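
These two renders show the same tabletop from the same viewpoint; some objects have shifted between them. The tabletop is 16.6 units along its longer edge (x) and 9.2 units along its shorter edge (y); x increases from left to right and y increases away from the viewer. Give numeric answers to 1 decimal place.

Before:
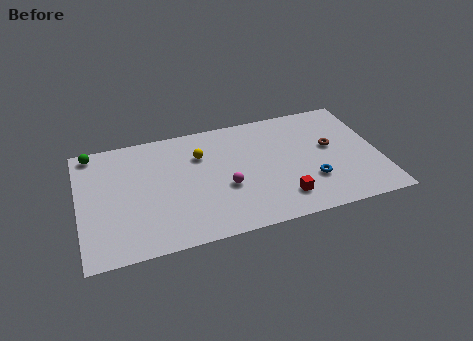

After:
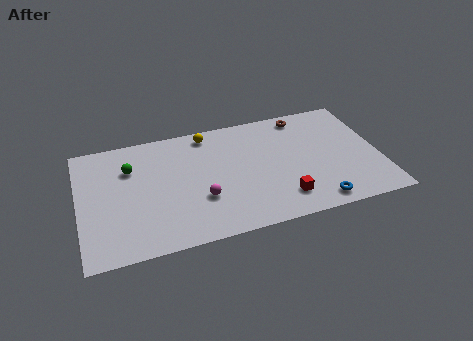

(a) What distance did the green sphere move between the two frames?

2.7

The green sphere was near (0.9, 8.3) before and (2.9, 6.5) after, so it travelled √(2.0² + 1.8²) ≈ 2.7 units.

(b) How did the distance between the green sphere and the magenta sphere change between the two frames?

-3.5

They were about 8.5 units apart before and 5.0 after — 3.5 units closer together.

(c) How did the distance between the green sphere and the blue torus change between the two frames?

-1.7

They were about 13.0 units apart before and 11.3 after — 1.7 units closer together.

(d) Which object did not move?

the red cube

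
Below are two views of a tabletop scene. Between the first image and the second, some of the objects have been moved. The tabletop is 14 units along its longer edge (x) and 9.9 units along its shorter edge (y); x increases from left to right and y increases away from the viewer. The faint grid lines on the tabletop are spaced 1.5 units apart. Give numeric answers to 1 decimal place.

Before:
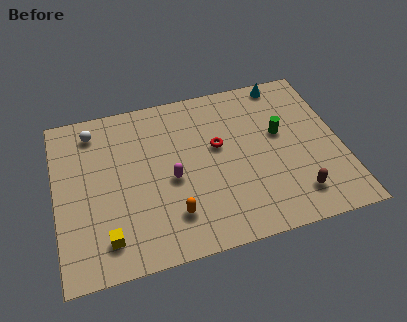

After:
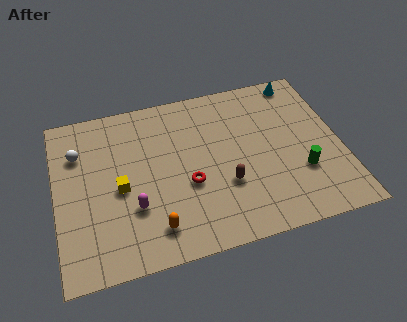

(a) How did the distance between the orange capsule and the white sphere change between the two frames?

-0.6

They were about 6.9 units apart before and 6.3 after — 0.6 units closer together.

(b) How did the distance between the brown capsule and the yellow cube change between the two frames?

-4.0

They were about 9.2 units apart before and 5.2 after — 4.0 units closer together.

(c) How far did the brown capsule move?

3.6

From (11.5, 1.9) to (8.2, 3.4), the brown capsule covered √(3.3² + 1.5²) ≈ 3.6 units.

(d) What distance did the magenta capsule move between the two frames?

2.2

The magenta capsule was near (5.6, 4.4) before and (3.7, 3.2) after, so it travelled √(1.9² + 1.2²) ≈ 2.2 units.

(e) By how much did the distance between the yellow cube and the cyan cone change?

-1.5

They were about 11.8 units apart before and 10.3 after — 1.5 units closer together.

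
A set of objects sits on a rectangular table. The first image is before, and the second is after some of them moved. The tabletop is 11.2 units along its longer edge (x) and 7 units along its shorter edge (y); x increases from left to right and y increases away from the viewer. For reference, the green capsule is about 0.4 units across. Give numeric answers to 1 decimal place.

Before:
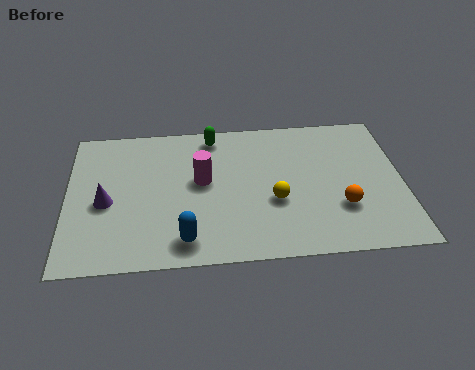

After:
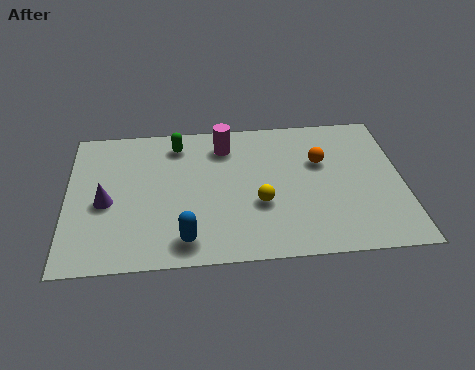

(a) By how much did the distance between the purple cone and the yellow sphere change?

-0.5

They were about 5.6 units apart before and 5.1 after — 0.5 units closer together.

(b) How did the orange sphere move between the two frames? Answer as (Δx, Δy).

(-0.6, 2.3)

From the two frames, the orange sphere sits at roughly (9.1, 2.2) before and (8.5, 4.5) after.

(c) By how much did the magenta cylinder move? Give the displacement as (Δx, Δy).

(0.8, 1.7)

The magenta cylinder was at about (4.5, 3.9) and moved to about (5.3, 5.6).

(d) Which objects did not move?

the blue capsule and the purple cone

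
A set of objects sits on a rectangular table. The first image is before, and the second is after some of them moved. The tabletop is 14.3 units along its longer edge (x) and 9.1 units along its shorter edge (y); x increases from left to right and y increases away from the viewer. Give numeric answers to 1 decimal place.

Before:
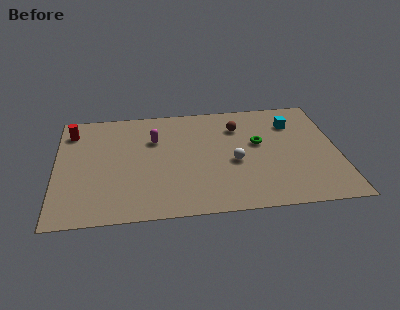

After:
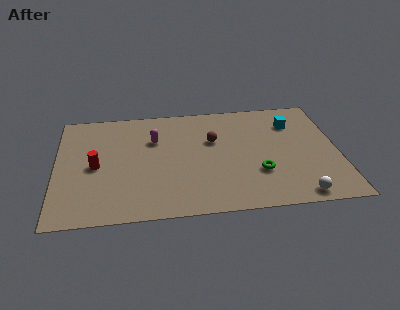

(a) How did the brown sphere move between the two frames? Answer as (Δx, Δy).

(-1.3, -1.0)

From the two frames, the brown sphere sits at roughly (9.3, 6.8) before and (8.0, 5.8) after.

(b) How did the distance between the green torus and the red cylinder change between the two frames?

-1.4

The distance was about 9.7 in the first image and 8.3 in the second, so they moved 1.4 units closer together.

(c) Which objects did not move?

the magenta capsule and the cyan cube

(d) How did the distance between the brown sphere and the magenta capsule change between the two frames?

-1.3

They were about 4.3 units apart before and 3.0 after — 1.3 units closer together.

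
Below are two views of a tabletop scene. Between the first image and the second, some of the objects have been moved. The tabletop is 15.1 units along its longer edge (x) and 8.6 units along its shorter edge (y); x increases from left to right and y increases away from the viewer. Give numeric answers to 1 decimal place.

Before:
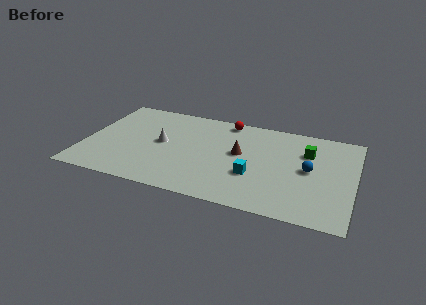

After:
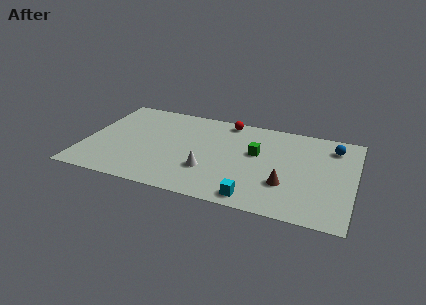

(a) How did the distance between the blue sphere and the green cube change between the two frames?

+3.0

They were about 1.6 units apart before and 4.6 after — 3.0 units further apart.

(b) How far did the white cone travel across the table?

3.3

The white cone was near (4.3, 4.5) before and (7.1, 2.7) after, so it travelled √(2.8² + 1.8²) ≈ 3.3 units.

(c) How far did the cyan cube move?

2.0

The cyan cube was near (9.6, 3.0) before and (9.8, 1.0) after, so it travelled √(0.2² + 2.0²) ≈ 2.0 units.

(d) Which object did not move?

the red sphere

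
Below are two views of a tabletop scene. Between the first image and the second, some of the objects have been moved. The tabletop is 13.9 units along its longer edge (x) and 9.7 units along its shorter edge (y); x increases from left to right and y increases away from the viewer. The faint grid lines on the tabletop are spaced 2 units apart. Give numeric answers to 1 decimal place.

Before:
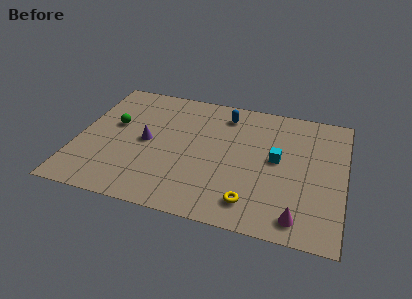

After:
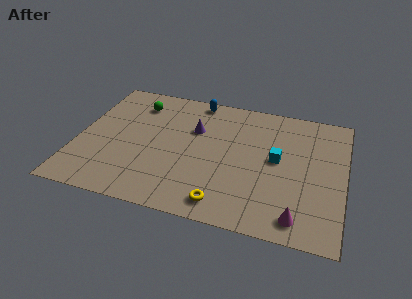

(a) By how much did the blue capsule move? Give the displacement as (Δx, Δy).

(-1.6, 0.8)

The blue capsule was at about (7.5, 8.0) and moved to about (5.9, 8.8).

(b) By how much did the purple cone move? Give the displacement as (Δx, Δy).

(2.4, 1.6)

The purple cone started near (3.6, 4.8) and ended near (6.0, 6.4).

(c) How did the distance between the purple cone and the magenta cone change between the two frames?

-1.2

Before: roughly 8.8 units apart; after: 7.6. That's 1.2 units closer together.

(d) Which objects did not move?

the cyan cube and the magenta cone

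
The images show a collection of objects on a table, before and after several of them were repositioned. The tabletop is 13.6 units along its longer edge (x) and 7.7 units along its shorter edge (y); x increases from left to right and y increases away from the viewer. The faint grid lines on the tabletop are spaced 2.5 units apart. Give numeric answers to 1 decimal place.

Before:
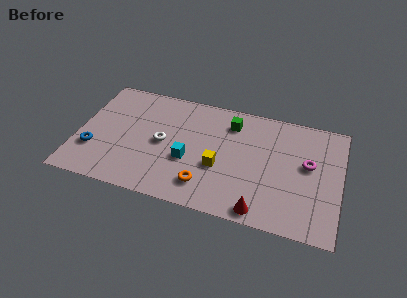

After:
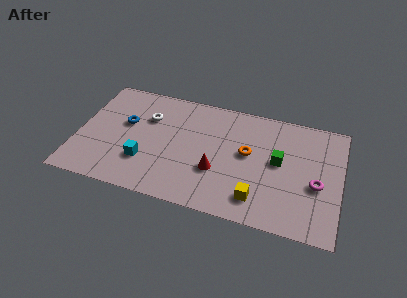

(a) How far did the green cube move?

3.2

The green cube was near (7.8, 6.1) before and (10.4, 4.2) after, so it travelled √(2.6² + 1.9²) ≈ 3.2 units.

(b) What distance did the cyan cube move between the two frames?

2.3

From (5.8, 3.0) to (3.6, 2.3), the cyan cube covered √(2.2² + 0.7²) ≈ 2.3 units.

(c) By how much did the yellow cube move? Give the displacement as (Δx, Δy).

(2.1, -1.5)

The yellow cube started near (7.4, 3.0) and ended near (9.5, 1.5).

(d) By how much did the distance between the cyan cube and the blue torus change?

-2.3

The distance was about 4.9 in the first image and 2.6 in the second, so they moved 2.3 units closer together.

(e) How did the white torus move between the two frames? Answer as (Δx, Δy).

(-0.9, 1.5)

The white torus was at about (4.4, 3.8) and moved to about (3.5, 5.3).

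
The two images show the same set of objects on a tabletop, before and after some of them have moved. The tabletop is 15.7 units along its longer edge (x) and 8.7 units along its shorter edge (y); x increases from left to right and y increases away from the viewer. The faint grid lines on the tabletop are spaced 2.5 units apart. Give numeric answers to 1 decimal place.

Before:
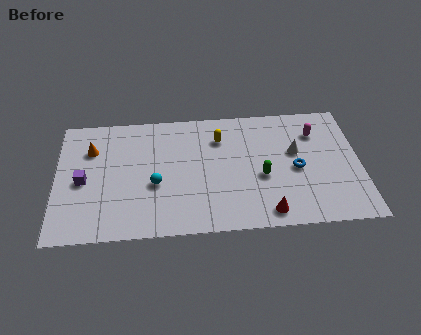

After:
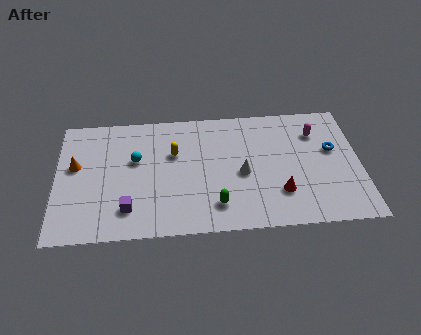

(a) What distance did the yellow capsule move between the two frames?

2.6

The yellow capsule moved from about (8.5, 6.5) to (6.1, 5.6), a distance of √(2.4² + 0.9²) ≈ 2.6.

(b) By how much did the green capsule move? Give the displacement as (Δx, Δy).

(-2.4, -1.8)

The green capsule was at about (10.6, 3.6) and moved to about (8.2, 1.8).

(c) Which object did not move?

the magenta capsule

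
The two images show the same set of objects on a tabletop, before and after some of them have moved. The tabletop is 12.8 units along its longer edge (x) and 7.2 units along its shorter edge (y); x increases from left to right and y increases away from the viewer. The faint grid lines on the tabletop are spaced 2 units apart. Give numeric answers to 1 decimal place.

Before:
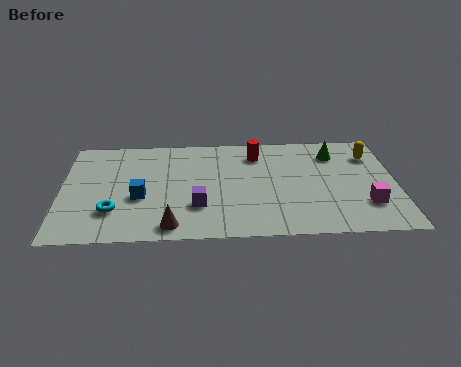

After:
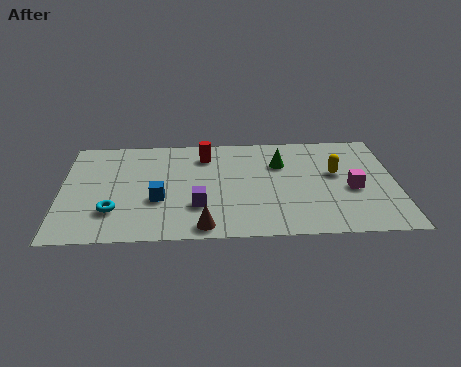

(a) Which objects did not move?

the cyan torus and the purple cube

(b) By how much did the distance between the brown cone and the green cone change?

-2.7

Before: roughly 7.9 units apart; after: 5.2. That's 2.7 units closer together.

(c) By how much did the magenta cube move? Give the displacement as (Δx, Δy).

(-0.5, 1.1)

The magenta cube was at about (11.6, 2.0) and moved to about (11.1, 3.1).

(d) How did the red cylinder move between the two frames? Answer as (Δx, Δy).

(-2.0, 0.0)

From the two frames, the red cylinder sits at roughly (7.5, 5.7) before and (5.5, 5.7) after.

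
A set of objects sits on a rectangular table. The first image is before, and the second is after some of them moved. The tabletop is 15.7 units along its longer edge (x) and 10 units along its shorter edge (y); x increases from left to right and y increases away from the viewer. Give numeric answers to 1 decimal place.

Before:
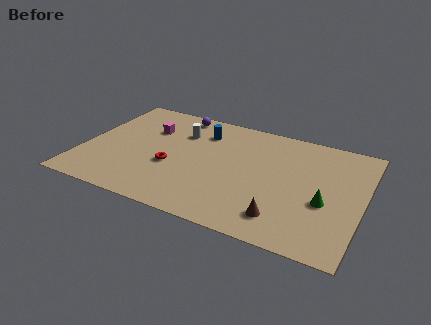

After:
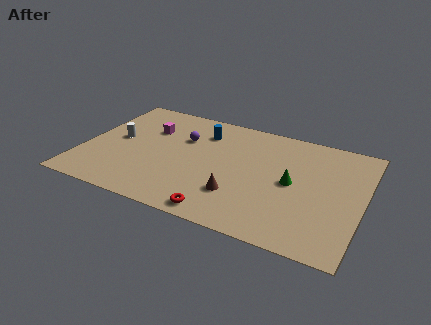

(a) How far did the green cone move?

2.1

The green cone was near (13.7, 4.0) before and (11.8, 5.0) after, so it travelled √(1.9² + 1.0²) ≈ 2.1 units.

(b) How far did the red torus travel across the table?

4.3

The red torus was near (5.1, 3.9) before and (8.3, 1.0) after, so it travelled √(3.2² + 2.9²) ≈ 4.3 units.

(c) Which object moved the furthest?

the red torus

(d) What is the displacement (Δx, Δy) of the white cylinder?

(-3.4, -1.9)

The white cylinder started near (5.2, 7.2) and ended near (1.8, 5.3).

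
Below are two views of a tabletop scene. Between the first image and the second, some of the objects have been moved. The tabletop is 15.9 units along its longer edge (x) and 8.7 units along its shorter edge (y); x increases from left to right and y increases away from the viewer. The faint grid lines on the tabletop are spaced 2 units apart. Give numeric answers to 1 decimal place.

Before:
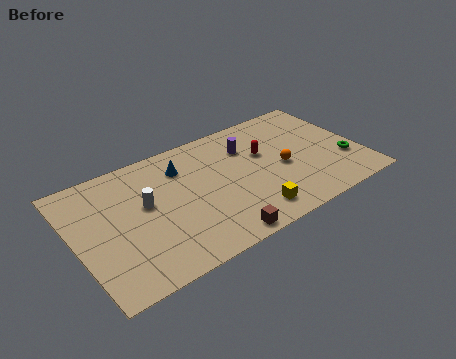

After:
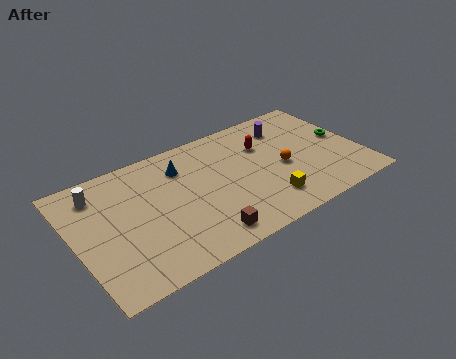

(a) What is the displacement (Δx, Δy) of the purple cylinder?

(2.4, 0.5)

From the two frames, the purple cylinder sits at roughly (9.9, 6.3) before and (12.3, 6.8) after.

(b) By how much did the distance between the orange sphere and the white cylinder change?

+2.7

The distance was about 7.7 in the first image and 10.4 in the second, so they moved 2.7 units further apart.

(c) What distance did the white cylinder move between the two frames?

3.0

The white cylinder moved from about (3.9, 5.0) to (1.6, 7.0), a distance of √(2.3² + 2.0²) ≈ 3.0.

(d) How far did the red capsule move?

0.6

The red capsule was near (10.7, 5.4) before and (10.8, 6.0) after, so it travelled √(0.1² + 0.6²) ≈ 0.6 units.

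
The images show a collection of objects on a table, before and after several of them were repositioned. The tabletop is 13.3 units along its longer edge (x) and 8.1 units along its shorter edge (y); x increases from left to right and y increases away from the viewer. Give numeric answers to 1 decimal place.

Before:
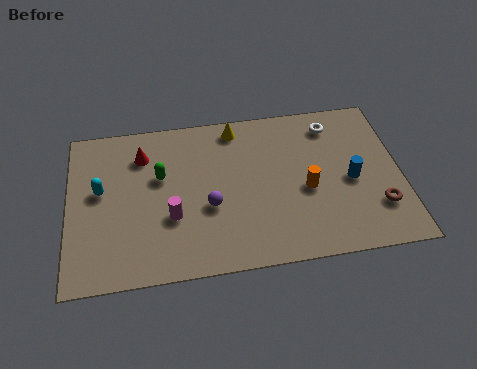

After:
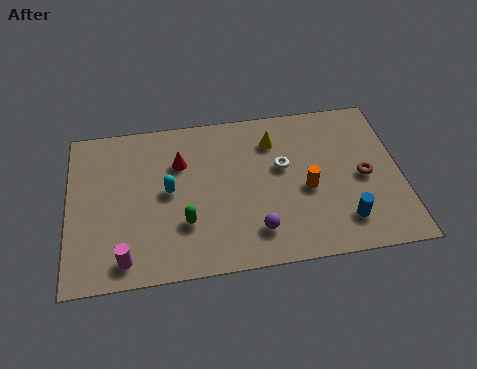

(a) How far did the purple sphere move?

2.3

From (5.6, 3.2) to (7.4, 1.7), the purple sphere covered √(1.8² + 1.5²) ≈ 2.3 units.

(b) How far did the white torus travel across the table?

2.8

The white torus moved from about (10.7, 6.7) to (8.6, 4.8), a distance of √(2.1² + 1.9²) ≈ 2.8.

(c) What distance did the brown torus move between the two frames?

1.7

The brown torus was near (12.3, 2.2) before and (11.8, 3.8) after, so it travelled √(0.5² + 1.6²) ≈ 1.7 units.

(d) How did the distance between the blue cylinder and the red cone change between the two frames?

-1.2

Before: roughly 8.7 units apart; after: 7.5. That's 1.2 units closer together.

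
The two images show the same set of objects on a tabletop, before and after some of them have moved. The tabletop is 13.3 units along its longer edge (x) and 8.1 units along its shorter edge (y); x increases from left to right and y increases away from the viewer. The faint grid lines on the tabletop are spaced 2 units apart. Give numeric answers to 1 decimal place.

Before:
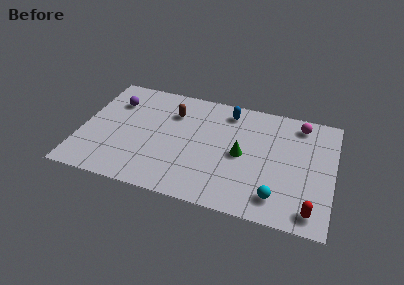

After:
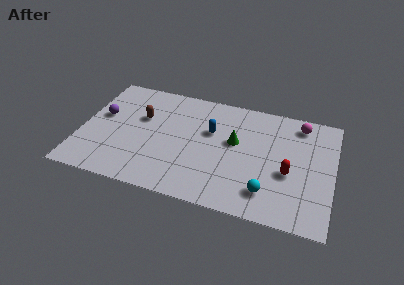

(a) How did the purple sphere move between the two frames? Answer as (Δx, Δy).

(-0.6, -1.2)

The purple sphere was at about (1.6, 5.9) and moved to about (1.0, 4.7).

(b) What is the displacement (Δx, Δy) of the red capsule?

(-1.3, 2.2)

From the two frames, the red capsule sits at roughly (12.3, 1.1) before and (11.0, 3.3) after.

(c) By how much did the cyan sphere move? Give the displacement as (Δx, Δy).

(-0.5, 0.2)

From the two frames, the cyan sphere sits at roughly (10.5, 1.5) before and (10.0, 1.7) after.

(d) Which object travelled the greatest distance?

the red capsule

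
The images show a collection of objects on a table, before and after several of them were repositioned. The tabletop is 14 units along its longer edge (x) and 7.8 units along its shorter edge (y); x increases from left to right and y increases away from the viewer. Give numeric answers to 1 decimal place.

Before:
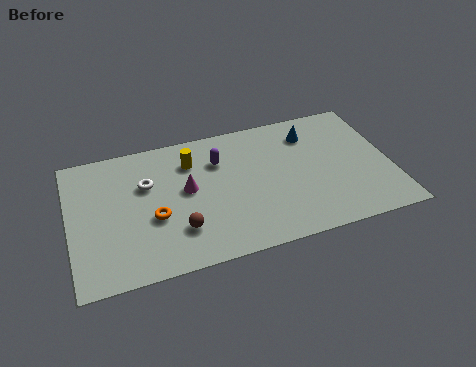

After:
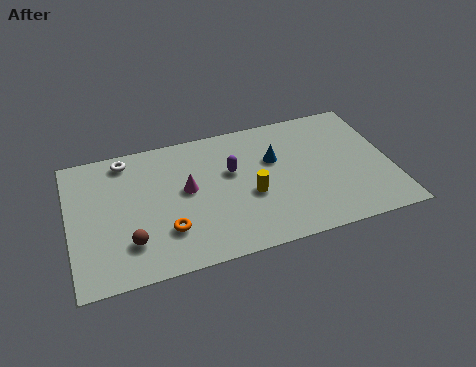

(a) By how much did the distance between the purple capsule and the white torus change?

+1.7

The distance was about 3.2 in the first image and 4.9 in the second, so they moved 1.7 units further apart.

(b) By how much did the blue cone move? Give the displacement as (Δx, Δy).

(-1.7, -1.1)

The blue cone started near (10.7, 6.1) and ended near (9.0, 5.0).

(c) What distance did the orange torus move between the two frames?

1.0

The orange torus was near (3.6, 3.1) before and (4.1, 2.2) after, so it travelled √(0.5² + 0.9²) ≈ 1.0 units.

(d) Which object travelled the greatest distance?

the yellow cylinder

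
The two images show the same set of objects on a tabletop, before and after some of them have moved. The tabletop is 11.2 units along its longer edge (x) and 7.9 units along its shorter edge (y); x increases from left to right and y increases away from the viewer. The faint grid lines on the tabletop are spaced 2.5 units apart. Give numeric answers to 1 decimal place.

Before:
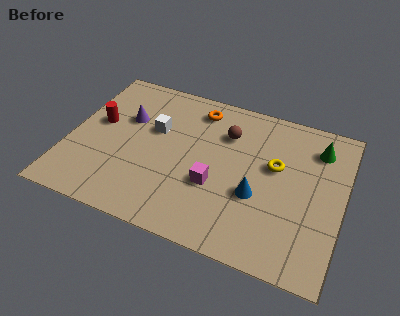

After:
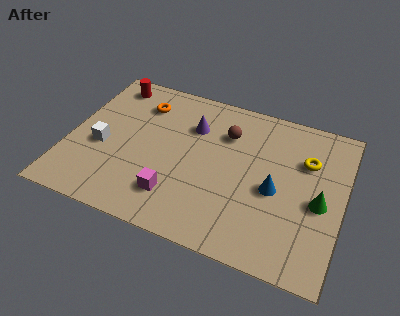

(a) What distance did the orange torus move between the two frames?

2.4

The orange torus moved from about (5.0, 6.6) to (2.7, 6.1), a distance of √(2.3² + 0.5²) ≈ 2.4.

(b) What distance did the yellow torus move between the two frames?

1.4

From (8.4, 4.7) to (9.6, 5.4), the yellow torus covered √(1.2² + 0.7²) ≈ 1.4 units.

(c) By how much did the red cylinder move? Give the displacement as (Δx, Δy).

(0.2, 2.3)

From the two frames, the red cylinder sits at roughly (1.1, 4.5) before and (1.3, 6.8) after.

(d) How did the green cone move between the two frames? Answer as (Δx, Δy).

(0.3, -2.7)

The green cone started near (10.0, 6.2) and ended near (10.3, 3.5).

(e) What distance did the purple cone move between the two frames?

2.7

From (2.2, 5.1) to (4.9, 5.6), the purple cone covered √(2.7² + 0.5²) ≈ 2.7 units.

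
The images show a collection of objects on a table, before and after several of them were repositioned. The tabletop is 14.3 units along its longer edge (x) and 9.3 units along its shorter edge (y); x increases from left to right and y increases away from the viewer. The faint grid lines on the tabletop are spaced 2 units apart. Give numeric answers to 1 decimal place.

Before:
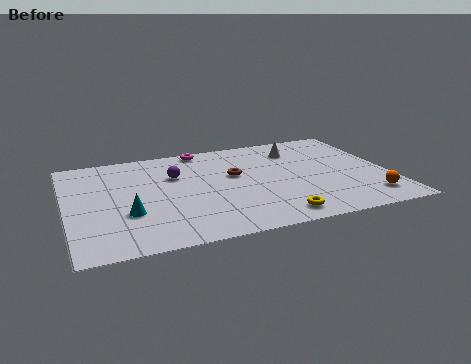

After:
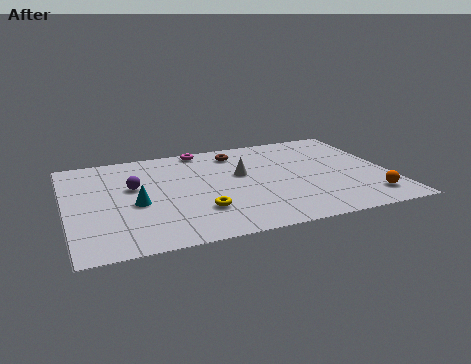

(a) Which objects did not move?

the orange sphere and the magenta torus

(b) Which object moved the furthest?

the yellow torus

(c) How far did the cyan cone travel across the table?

0.9

The cyan cone was near (2.6, 3.2) before and (3.0, 4.0) after, so it travelled √(0.4² + 0.8²) ≈ 0.9 units.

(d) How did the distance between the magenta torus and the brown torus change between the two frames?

-1.5

They were about 3.2 units apart before and 1.7 after — 1.5 units closer together.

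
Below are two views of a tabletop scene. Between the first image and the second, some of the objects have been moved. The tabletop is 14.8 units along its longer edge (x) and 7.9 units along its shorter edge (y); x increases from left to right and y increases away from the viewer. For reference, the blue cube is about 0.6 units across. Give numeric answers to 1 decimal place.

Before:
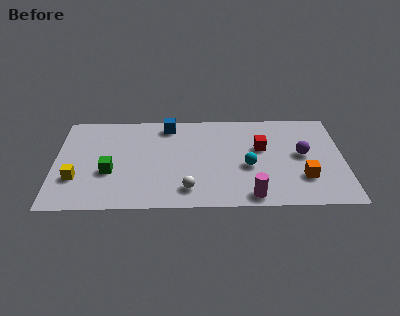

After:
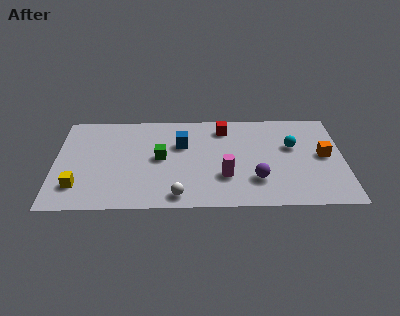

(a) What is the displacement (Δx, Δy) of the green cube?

(2.6, 1.1)

From the two frames, the green cube sits at roughly (2.8, 3.0) before and (5.4, 4.1) after.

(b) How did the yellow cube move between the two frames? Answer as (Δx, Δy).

(0.1, -0.6)

The yellow cube was at about (1.1, 2.5) and moved to about (1.2, 1.9).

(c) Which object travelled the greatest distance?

the purple sphere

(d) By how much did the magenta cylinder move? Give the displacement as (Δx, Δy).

(-1.3, 1.6)

From the two frames, the magenta cylinder sits at roughly (10.0, 0.9) before and (8.7, 2.5) after.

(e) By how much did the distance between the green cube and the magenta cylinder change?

-3.8

Before: roughly 7.5 units apart; after: 3.7. That's 3.8 units closer together.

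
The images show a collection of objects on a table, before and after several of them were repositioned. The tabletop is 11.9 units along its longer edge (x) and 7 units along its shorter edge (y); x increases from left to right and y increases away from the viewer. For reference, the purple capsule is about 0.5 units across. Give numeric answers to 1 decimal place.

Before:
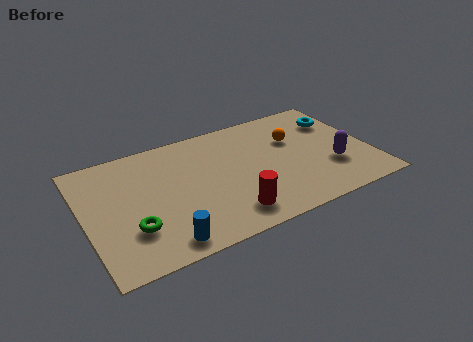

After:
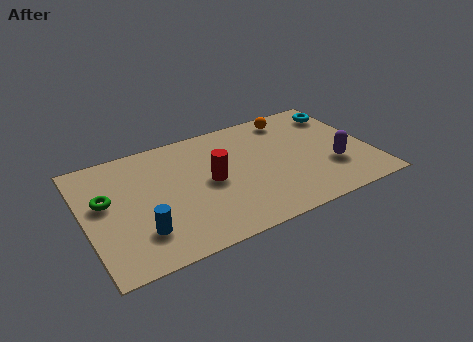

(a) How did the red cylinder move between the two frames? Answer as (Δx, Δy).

(-0.5, 2.2)

The red cylinder was at about (5.7, 1.3) and moved to about (5.2, 3.5).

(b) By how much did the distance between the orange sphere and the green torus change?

+0.8

They were about 7.5 units apart before and 8.3 after — 0.8 units further apart.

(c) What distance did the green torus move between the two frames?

2.2

From (1.8, 2.1) to (0.9, 4.1), the green torus covered √(0.9² + 2.0²) ≈ 2.2 units.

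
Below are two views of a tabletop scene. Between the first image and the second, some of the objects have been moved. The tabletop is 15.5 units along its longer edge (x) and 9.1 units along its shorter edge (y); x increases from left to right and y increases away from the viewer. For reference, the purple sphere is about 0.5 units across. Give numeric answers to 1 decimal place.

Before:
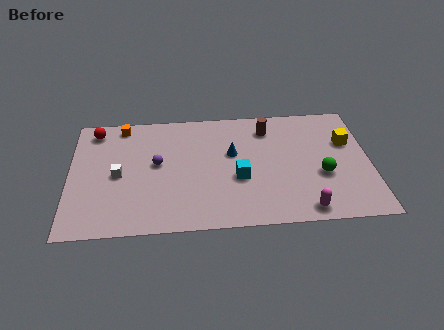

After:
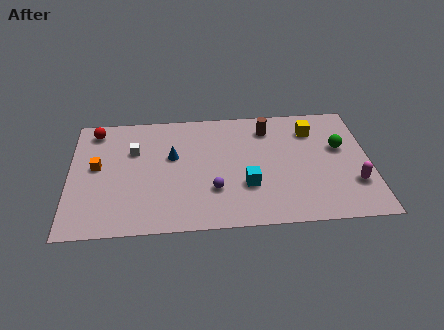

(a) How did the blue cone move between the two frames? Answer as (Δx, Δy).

(-3.1, 0.0)

From the two frames, the blue cone sits at roughly (8.4, 5.5) before and (5.3, 5.5) after.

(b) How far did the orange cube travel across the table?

3.4

From (2.7, 8.1) to (1.4, 5.0), the orange cube covered √(1.3² + 3.1²) ≈ 3.4 units.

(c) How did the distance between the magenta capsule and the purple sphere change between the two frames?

-1.3

The distance was about 8.5 in the first image and 7.2 in the second, so they moved 1.3 units closer together.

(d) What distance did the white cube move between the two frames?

2.0

The white cube was near (2.5, 4.3) before and (3.3, 6.1) after, so it travelled √(0.8² + 1.8²) ≈ 2.0 units.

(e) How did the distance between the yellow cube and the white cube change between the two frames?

-2.7

The distance was about 12.0 in the first image and 9.3 in the second, so they moved 2.7 units closer together.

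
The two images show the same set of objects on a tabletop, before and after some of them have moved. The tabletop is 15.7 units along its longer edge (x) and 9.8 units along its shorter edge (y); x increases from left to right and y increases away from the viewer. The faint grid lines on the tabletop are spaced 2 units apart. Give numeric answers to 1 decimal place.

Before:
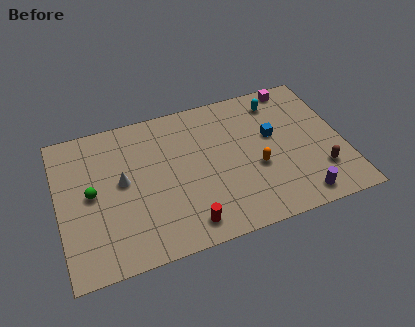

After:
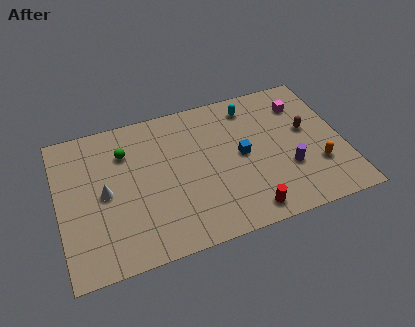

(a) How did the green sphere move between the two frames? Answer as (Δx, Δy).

(2.0, 2.2)

From the two frames, the green sphere sits at roughly (1.8, 5.0) before and (3.8, 7.2) after.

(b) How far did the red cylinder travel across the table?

3.3

The red cylinder was near (6.7, 1.4) before and (10.0, 1.2) after, so it travelled √(3.3² + 0.2²) ≈ 3.3 units.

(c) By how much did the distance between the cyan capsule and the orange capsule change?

+1.6

The distance was about 4.5 in the first image and 6.1 in the second, so they moved 1.6 units further apart.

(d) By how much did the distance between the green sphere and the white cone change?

+1.0

They were about 1.7 units apart before and 2.7 after — 1.0 units further apart.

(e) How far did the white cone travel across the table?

1.1

The white cone was near (3.5, 5.3) before and (2.5, 4.8) after, so it travelled √(1.0² + 0.5²) ≈ 1.1 units.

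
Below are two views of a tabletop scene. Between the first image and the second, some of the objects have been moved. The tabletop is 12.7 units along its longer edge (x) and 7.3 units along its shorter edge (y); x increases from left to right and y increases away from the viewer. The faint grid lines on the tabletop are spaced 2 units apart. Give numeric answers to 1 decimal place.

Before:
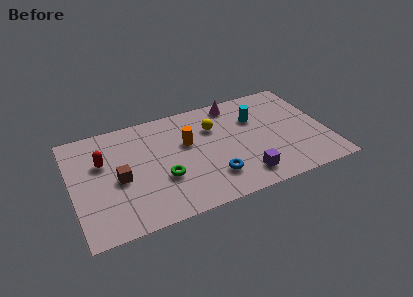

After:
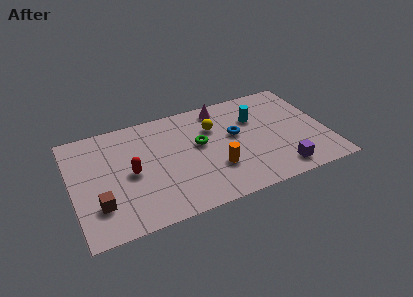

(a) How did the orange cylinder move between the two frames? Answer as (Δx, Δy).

(1.2, -2.2)

The orange cylinder started near (5.8, 4.5) and ended near (7.0, 2.3).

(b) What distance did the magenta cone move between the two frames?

0.7

The magenta cone moved from about (8.4, 6.4) to (7.7, 6.3), a distance of √(0.7² + 0.1²) ≈ 0.7.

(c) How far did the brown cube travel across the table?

1.7

From (2.3, 3.3) to (1.2, 2.0), the brown cube covered √(1.1² + 1.3²) ≈ 1.7 units.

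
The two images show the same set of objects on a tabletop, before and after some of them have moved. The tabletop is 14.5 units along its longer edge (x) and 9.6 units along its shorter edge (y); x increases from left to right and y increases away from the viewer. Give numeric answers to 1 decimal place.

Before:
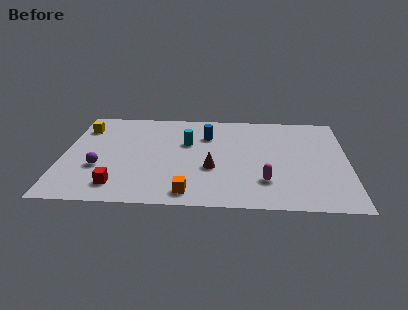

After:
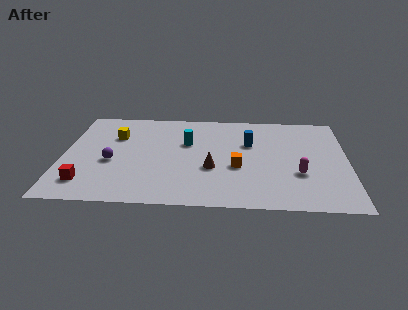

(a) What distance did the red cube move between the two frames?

1.6

From (2.9, 1.7) to (1.3, 1.9), the red cube covered √(1.6² + 0.2²) ≈ 1.6 units.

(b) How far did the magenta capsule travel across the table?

1.9

The magenta capsule was near (10.3, 2.5) before and (12.0, 3.3) after, so it travelled √(1.7² + 0.8²) ≈ 1.9 units.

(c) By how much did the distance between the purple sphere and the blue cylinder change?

+0.9

They were about 6.4 units apart before and 7.3 after — 0.9 units further apart.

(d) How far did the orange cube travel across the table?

3.5

The orange cube was near (6.5, 1.2) before and (8.9, 3.8) after, so it travelled √(2.4² + 2.6²) ≈ 3.5 units.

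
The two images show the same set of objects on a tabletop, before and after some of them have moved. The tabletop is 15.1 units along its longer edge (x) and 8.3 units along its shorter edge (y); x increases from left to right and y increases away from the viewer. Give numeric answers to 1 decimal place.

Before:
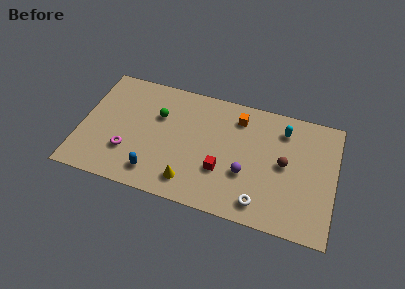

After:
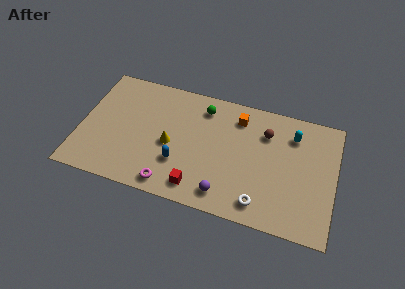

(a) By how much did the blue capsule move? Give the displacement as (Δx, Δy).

(1.4, 1.1)

From the two frames, the blue capsule sits at roughly (4.6, 1.5) before and (6.0, 2.6) after.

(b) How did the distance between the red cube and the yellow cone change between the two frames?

+0.8

The distance was about 2.2 in the first image and 3.0 in the second, so they moved 0.8 units further apart.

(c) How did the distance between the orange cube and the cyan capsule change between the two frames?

+0.6

They were about 2.7 units apart before and 3.3 after — 0.6 units further apart.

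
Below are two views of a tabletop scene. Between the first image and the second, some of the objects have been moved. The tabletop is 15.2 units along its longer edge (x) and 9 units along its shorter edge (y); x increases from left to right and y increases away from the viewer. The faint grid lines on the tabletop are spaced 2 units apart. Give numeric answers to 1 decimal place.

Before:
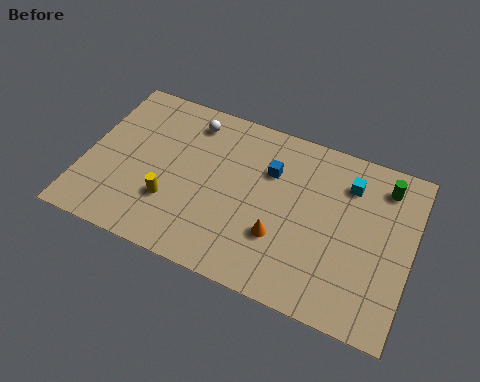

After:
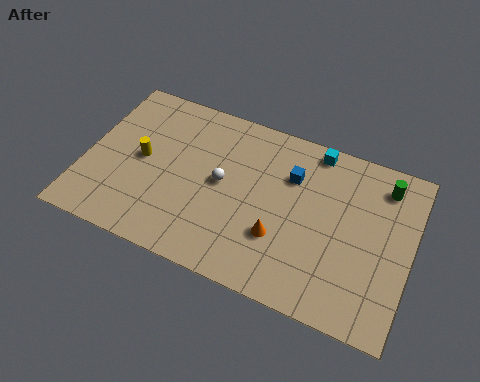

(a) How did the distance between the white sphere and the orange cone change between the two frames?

-3.2

The distance was about 6.6 in the first image and 3.4 in the second, so they moved 3.2 units closer together.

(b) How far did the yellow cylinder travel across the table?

2.4

From (4.2, 2.8) to (2.6, 4.6), the yellow cylinder covered √(1.6² + 1.8²) ≈ 2.4 units.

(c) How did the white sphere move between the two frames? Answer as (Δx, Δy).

(1.8, -2.8)

From the two frames, the white sphere sits at roughly (4.6, 7.5) before and (6.4, 4.7) after.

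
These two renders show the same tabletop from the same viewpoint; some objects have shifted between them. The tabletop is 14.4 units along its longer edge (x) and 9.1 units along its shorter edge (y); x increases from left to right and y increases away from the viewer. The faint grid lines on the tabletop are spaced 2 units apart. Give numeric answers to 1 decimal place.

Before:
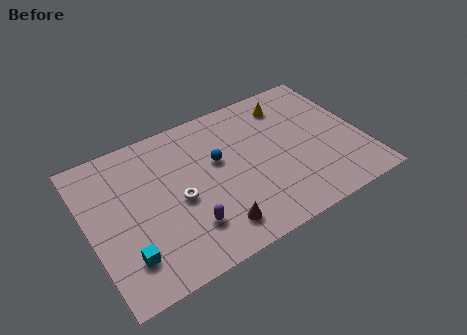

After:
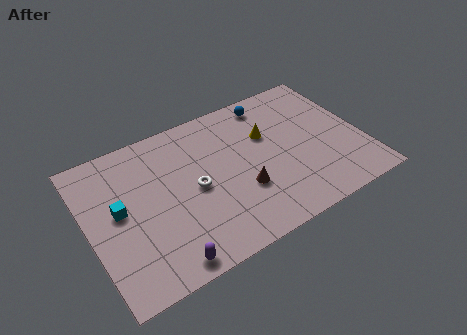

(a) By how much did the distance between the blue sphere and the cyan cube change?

+2.7

Before: roughly 6.3 units apart; after: 9.0. That's 2.7 units further apart.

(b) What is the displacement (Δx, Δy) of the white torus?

(0.9, 0.3)

From the two frames, the white torus sits at roughly (4.6, 4.1) before and (5.5, 4.4) after.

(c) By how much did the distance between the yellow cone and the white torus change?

-2.8

They were about 7.2 units apart before and 4.4 after — 2.8 units closer together.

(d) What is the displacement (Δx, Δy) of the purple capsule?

(-1.4, -1.4)

The purple capsule was at about (4.8, 2.3) and moved to about (3.4, 0.9).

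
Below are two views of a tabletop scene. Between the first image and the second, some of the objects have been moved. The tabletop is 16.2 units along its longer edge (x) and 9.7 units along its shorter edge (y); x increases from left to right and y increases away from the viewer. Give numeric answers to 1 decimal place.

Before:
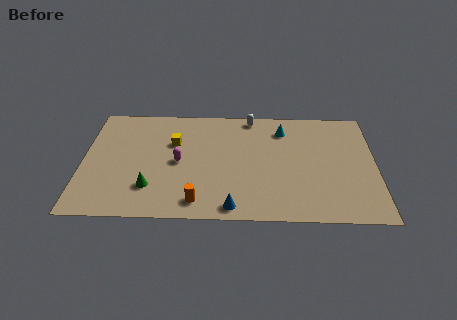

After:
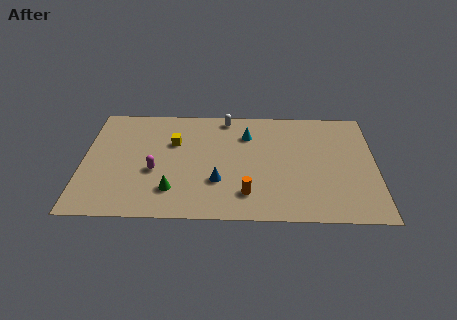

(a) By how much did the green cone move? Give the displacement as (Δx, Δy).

(1.2, -0.2)

The green cone started near (3.8, 2.5) and ended near (5.0, 2.3).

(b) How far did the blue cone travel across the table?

2.2

From (8.3, 1.0) to (7.5, 3.1), the blue cone covered √(0.8² + 2.1²) ≈ 2.2 units.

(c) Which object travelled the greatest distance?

the orange cylinder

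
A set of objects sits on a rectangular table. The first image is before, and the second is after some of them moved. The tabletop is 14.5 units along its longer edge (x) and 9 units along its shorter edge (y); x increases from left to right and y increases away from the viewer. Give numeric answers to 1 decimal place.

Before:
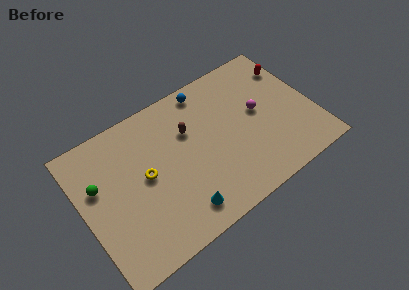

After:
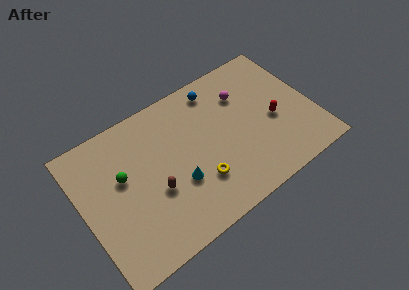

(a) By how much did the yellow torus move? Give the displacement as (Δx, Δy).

(3.0, -2.1)

From the two frames, the yellow torus sits at roughly (3.9, 4.7) before and (6.9, 2.6) after.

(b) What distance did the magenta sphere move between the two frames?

1.7

The magenta sphere moved from about (11.2, 4.9) to (10.5, 6.5), a distance of √(0.7² + 1.6²) ≈ 1.7.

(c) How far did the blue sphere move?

0.7

The blue sphere was near (8.4, 8.0) before and (9.0, 7.7) after, so it travelled √(0.6² + 0.3²) ≈ 0.7 units.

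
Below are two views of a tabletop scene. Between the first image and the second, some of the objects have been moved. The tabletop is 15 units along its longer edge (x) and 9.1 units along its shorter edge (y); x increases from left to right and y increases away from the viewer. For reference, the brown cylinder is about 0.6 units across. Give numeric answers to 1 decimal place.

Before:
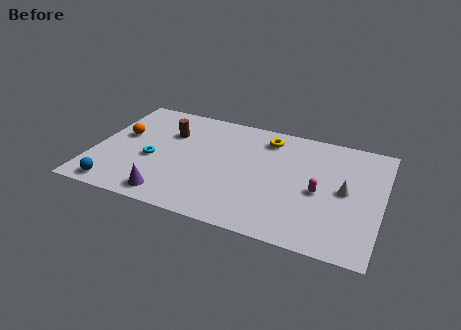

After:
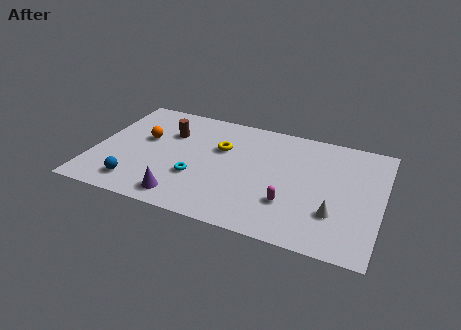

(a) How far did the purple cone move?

0.7

From (4.3, 1.2) to (5.0, 1.3), the purple cone covered √(0.7² + 0.1²) ≈ 0.7 units.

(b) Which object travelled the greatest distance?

the yellow torus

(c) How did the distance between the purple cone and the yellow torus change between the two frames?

-2.9

Before: roughly 7.7 units apart; after: 4.8. That's 2.9 units closer together.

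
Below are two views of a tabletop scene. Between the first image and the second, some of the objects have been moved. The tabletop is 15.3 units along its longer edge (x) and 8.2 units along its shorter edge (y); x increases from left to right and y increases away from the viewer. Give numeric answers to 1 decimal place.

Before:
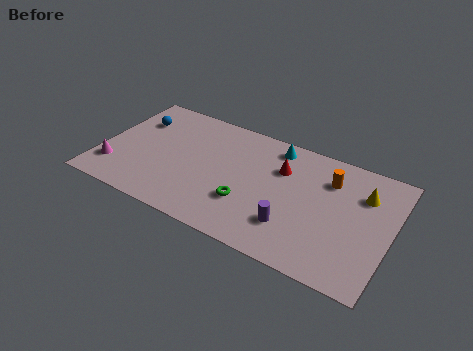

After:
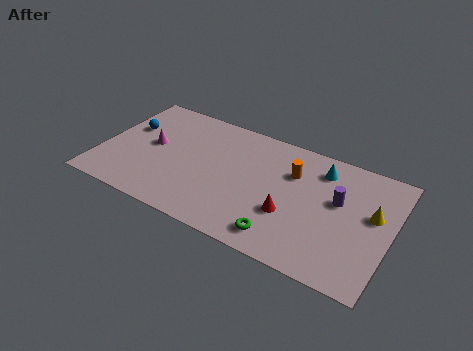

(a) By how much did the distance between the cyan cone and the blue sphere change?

+2.8

Before: roughly 7.5 units apart; after: 10.3. That's 2.8 units further apart.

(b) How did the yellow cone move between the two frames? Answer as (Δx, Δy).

(0.6, -1.1)

From the two frames, the yellow cone sits at roughly (13.7, 5.9) before and (14.3, 4.8) after.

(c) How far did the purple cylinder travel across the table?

3.4

The purple cylinder was near (10.4, 2.2) before and (12.5, 4.9) after, so it travelled √(2.1² + 2.7²) ≈ 3.4 units.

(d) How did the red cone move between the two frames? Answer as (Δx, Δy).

(0.8, -2.8)

From the two frames, the red cone sits at roughly (9.4, 5.7) before and (10.2, 2.9) after.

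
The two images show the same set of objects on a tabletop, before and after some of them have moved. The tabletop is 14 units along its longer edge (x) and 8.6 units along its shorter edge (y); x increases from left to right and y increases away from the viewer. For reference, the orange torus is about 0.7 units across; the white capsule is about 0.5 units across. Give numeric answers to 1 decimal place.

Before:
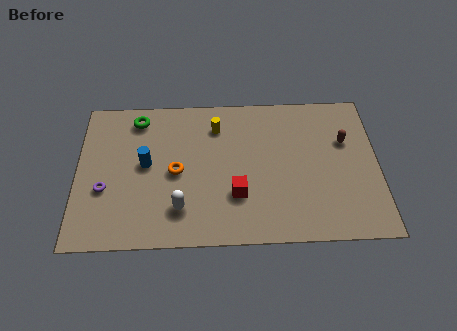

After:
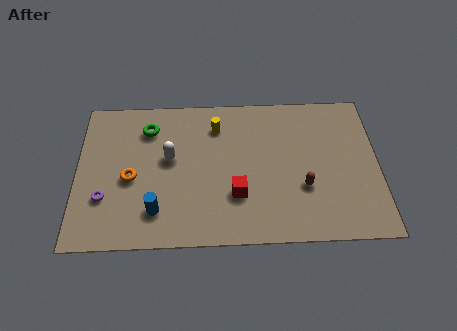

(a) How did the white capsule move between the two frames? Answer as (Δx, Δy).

(-0.5, 2.9)

The white capsule was at about (4.8, 2.0) and moved to about (4.3, 4.9).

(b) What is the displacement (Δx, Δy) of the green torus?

(0.5, -0.6)

From the two frames, the green torus sits at roughly (2.8, 7.3) before and (3.3, 6.7) after.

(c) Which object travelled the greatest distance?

the brown capsule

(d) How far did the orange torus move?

2.1

The orange torus moved from about (4.6, 4.1) to (2.5, 3.8), a distance of √(2.1² + 0.3²) ≈ 2.1.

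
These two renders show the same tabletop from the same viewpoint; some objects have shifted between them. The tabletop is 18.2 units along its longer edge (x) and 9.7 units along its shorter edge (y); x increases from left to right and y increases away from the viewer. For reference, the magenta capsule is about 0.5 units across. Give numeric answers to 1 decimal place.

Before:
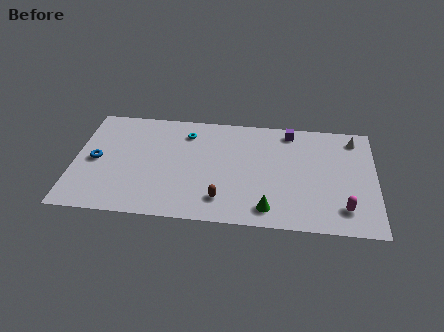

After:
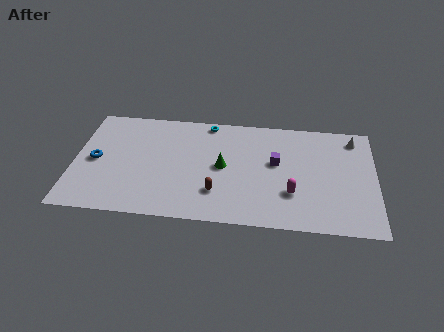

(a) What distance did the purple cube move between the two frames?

3.0

From (13.0, 8.5) to (12.2, 5.6), the purple cube covered √(0.8² + 2.9²) ≈ 3.0 units.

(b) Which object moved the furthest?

the green cone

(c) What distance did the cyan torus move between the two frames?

1.7

The cyan torus was near (6.7, 7.7) before and (8.0, 8.8) after, so it travelled √(1.3² + 1.1²) ≈ 1.7 units.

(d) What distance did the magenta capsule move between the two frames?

3.3

The magenta capsule moved from about (16.3, 2.0) to (13.2, 3.0), a distance of √(3.1² + 1.0²) ≈ 3.3.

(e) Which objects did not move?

the blue torus and the white cone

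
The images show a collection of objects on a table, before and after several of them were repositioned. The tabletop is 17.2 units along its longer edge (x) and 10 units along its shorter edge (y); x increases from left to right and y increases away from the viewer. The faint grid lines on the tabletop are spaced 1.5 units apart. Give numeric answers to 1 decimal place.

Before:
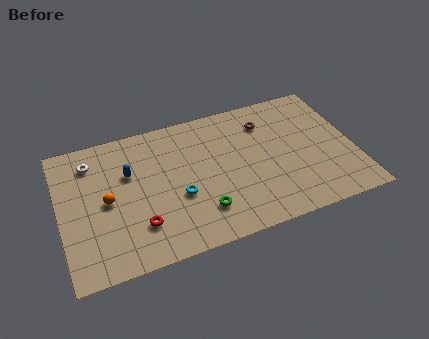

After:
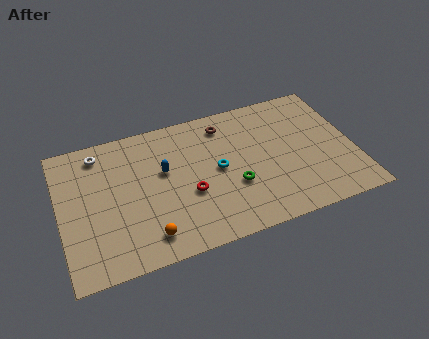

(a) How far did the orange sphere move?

3.8

From (2.7, 4.9) to (4.8, 1.7), the orange sphere covered √(2.1² + 3.2²) ≈ 3.8 units.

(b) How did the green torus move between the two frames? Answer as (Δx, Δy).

(2.0, 1.2)

From the two frames, the green torus sits at roughly (8.0, 2.4) before and (10.0, 3.6) after.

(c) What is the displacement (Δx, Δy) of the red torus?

(3.0, 1.3)

The red torus started near (4.4, 2.6) and ended near (7.4, 3.9).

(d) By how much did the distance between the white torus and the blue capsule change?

+1.8

Before: roughly 2.6 units apart; after: 4.4. That's 1.8 units further apart.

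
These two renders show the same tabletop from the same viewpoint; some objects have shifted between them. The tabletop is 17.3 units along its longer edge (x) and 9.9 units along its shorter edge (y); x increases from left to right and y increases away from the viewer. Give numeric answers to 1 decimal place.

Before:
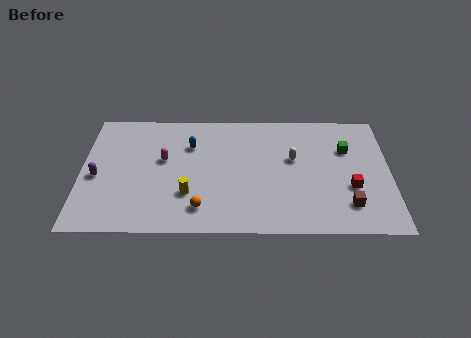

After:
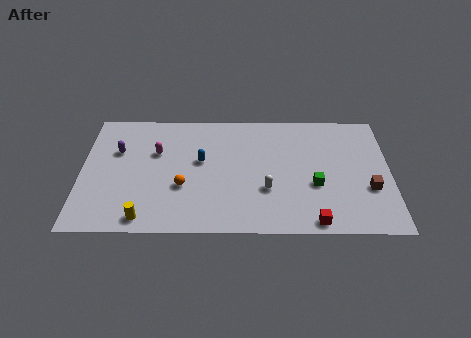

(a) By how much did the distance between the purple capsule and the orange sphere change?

-1.6

The distance was about 6.3 in the first image and 4.7 in the second, so they moved 1.6 units closer together.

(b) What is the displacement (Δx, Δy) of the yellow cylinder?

(-2.4, -1.9)

The yellow cylinder started near (6.0, 3.0) and ended near (3.6, 1.1).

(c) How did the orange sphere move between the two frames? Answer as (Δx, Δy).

(-1.0, 1.7)

The orange sphere started near (6.7, 1.9) and ended near (5.7, 3.6).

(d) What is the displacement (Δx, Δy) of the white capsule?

(-1.5, -2.5)

The white capsule started near (11.9, 5.9) and ended near (10.4, 3.4).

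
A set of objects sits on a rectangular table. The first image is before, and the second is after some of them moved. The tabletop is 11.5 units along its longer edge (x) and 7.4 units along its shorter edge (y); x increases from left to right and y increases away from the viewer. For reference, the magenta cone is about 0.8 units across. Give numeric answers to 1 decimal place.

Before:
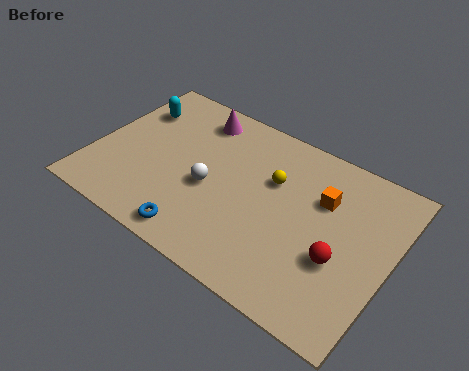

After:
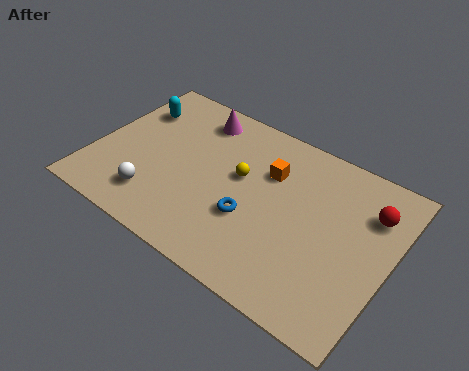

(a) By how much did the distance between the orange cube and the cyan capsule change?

-2.1

Before: roughly 7.6 units apart; after: 5.5. That's 2.1 units closer together.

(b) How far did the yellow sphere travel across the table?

1.3

From (6.8, 4.8) to (5.6, 4.3), the yellow sphere covered √(1.2² + 0.5²) ≈ 1.3 units.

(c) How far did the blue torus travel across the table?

2.5

The blue torus moved from about (4.6, 0.9) to (6.3, 2.7), a distance of √(1.7² + 1.8²) ≈ 2.5.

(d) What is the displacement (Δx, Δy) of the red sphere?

(0.8, 2.6)

The red sphere started near (9.7, 2.8) and ended near (10.5, 5.4).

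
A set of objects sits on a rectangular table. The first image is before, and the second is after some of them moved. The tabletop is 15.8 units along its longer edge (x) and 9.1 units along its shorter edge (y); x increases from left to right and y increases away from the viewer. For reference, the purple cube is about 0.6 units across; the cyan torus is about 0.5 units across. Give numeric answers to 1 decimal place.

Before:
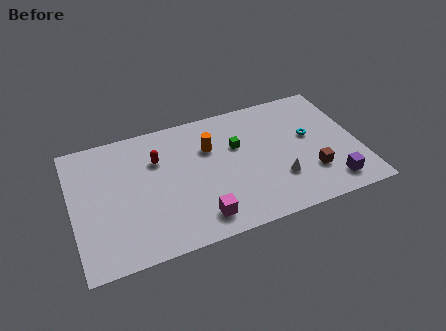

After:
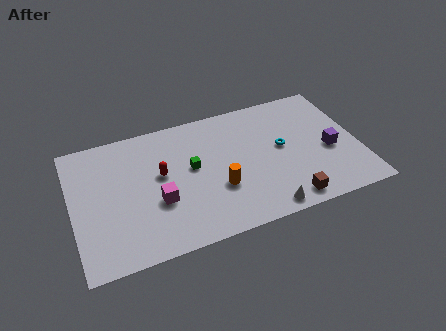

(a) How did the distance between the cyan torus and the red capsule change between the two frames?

-1.8

Before: roughly 8.5 units apart; after: 6.7. That's 1.8 units closer together.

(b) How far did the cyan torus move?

1.6

The cyan torus moved from about (13.2, 5.2) to (11.6, 4.9), a distance of √(1.6² + 0.3²) ≈ 1.6.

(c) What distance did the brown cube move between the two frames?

2.1

From (13.0, 2.6) to (11.5, 1.1), the brown cube covered √(1.5² + 1.5²) ≈ 2.1 units.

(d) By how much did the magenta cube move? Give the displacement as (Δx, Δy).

(-2.1, 1.9)

The magenta cube was at about (6.7, 1.5) and moved to about (4.6, 3.4).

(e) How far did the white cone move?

2.1

From (11.2, 2.7) to (10.2, 0.9), the white cone covered √(1.0² + 1.8²) ≈ 2.1 units.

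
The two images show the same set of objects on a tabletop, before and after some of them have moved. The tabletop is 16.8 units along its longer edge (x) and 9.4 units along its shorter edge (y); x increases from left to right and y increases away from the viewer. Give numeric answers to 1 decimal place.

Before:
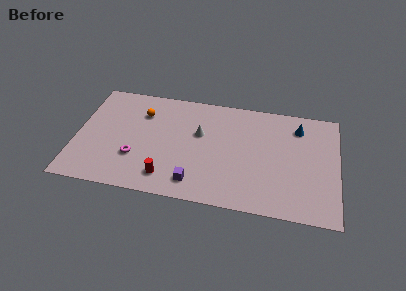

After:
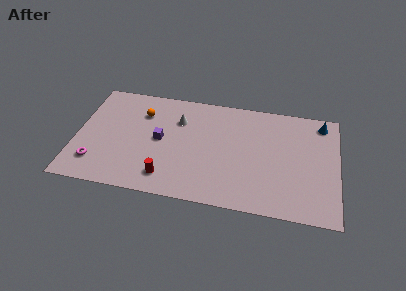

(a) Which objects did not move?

the red cylinder and the orange sphere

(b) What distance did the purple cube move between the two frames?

4.0

The purple cube was near (7.8, 1.6) before and (5.4, 4.8) after, so it travelled √(2.4² + 3.2²) ≈ 4.0 units.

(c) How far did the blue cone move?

1.6

The blue cone moved from about (14.2, 7.5) to (15.7, 8.1), a distance of √(1.5² + 0.6²) ≈ 1.6.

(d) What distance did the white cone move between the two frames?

1.7

The white cone was near (7.9, 5.8) before and (6.5, 6.7) after, so it travelled √(1.4² + 0.9²) ≈ 1.7 units.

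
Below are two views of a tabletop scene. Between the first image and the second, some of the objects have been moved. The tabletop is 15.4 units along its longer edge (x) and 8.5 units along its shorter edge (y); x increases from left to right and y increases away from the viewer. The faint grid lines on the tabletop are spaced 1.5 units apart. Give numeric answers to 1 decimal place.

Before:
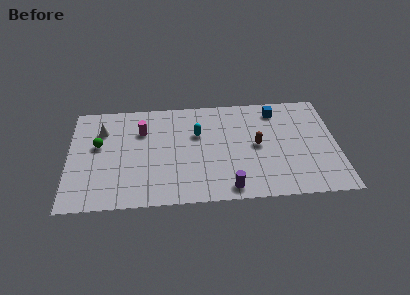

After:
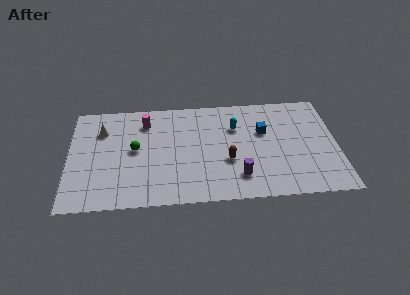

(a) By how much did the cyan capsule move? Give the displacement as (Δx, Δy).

(2.2, 0.4)

The cyan capsule was at about (7.4, 5.5) and moved to about (9.6, 5.9).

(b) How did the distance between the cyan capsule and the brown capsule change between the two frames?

-0.9

Before: roughly 3.6 units apart; after: 2.7. That's 0.9 units closer together.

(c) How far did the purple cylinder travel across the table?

1.1

The purple cylinder moved from about (9.1, 1.0) to (9.7, 1.9), a distance of √(0.6² + 0.9²) ≈ 1.1.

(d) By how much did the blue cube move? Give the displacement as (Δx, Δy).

(-0.8, -1.7)

The blue cube was at about (12.0, 7.1) and moved to about (11.2, 5.4).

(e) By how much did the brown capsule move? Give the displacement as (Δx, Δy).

(-1.7, -1.1)

The brown capsule started near (10.8, 4.3) and ended near (9.1, 3.2).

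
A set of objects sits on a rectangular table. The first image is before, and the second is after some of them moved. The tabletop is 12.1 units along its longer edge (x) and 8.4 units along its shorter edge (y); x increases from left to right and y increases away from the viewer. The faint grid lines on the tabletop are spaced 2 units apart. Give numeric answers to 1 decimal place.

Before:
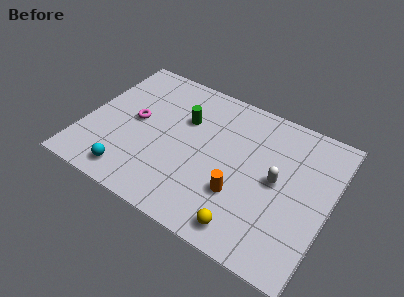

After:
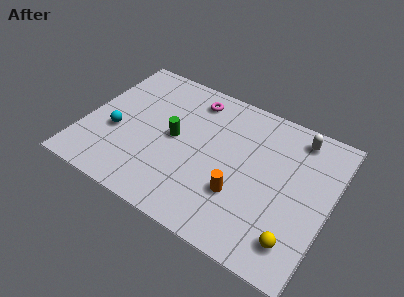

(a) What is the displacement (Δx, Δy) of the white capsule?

(0.6, 2.9)

From the two frames, the white capsule sits at roughly (9.5, 4.3) before and (10.1, 7.2) after.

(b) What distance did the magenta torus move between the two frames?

3.6

The magenta torus moved from about (2.4, 4.4) to (4.9, 7.0), a distance of √(2.5² + 2.6²) ≈ 3.6.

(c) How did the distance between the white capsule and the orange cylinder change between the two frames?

+2.7

Before: roughly 2.3 units apart; after: 5.0. That's 2.7 units further apart.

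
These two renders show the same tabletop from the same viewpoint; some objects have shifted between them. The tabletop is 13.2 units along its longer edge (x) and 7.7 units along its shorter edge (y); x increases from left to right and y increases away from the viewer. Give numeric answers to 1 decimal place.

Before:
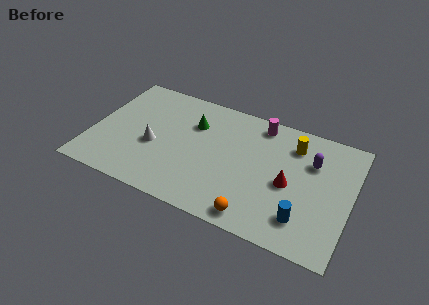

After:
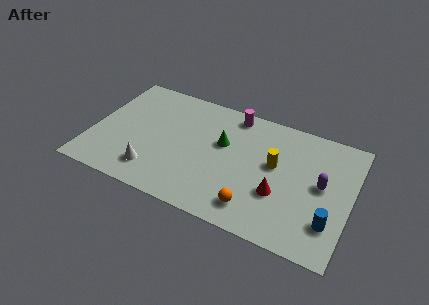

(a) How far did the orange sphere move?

0.5

The orange sphere was near (8.7, 0.9) before and (8.6, 1.4) after, so it travelled √(0.1² + 0.5²) ≈ 0.5 units.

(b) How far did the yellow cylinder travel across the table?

1.8

The yellow cylinder was near (10.1, 6.0) before and (9.3, 4.4) after, so it travelled √(0.8² + 1.6²) ≈ 1.8 units.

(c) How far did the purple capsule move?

1.3

From (11.1, 5.3) to (11.7, 4.1), the purple capsule covered √(0.6² + 1.2²) ≈ 1.3 units.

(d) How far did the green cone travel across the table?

1.7

The green cone moved from about (5.0, 5.4) to (6.6, 4.7), a distance of √(1.6² + 0.7²) ≈ 1.7.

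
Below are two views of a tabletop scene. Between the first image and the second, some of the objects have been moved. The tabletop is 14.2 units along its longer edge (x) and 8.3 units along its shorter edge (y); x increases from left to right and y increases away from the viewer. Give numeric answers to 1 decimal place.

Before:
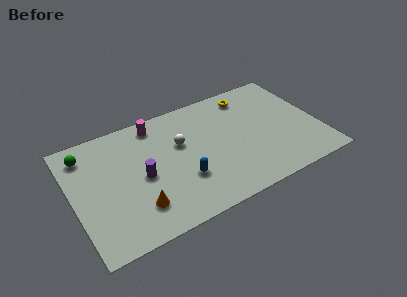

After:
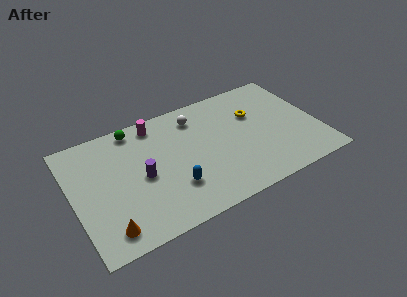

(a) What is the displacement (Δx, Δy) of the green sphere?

(2.9, 0.6)

From the two frames, the green sphere sits at roughly (1.0, 6.8) before and (3.9, 7.4) after.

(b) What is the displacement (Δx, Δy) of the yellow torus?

(0.1, -1.5)

The yellow torus started near (10.6, 7.0) and ended near (10.7, 5.5).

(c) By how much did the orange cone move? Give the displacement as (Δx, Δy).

(-1.8, -0.7)

The orange cone was at about (3.4, 2.0) and moved to about (1.6, 1.3).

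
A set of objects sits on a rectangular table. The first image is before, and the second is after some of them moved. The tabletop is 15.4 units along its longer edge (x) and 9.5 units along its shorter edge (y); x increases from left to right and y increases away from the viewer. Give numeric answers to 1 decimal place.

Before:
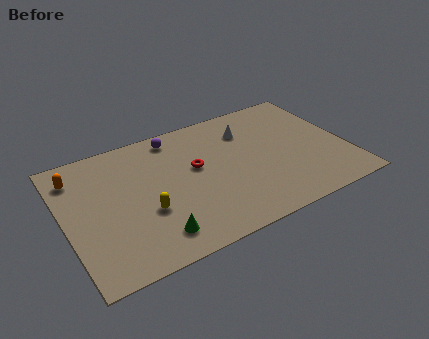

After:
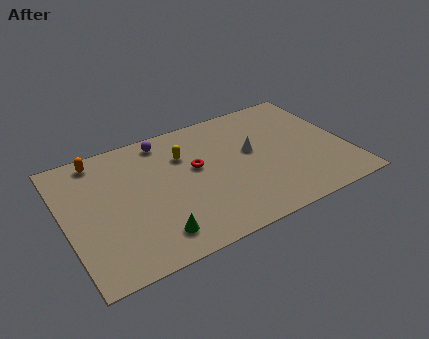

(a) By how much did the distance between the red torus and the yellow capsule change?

-2.3

They were about 3.6 units apart before and 1.3 after — 2.3 units closer together.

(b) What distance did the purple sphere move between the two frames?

0.6

The purple sphere was near (6.4, 8.3) before and (5.8, 8.3) after, so it travelled √(0.6² + 0.0²) ≈ 0.6 units.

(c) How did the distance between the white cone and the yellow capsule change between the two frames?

-3.3

Before: roughly 7.1 units apart; after: 3.8. That's 3.3 units closer together.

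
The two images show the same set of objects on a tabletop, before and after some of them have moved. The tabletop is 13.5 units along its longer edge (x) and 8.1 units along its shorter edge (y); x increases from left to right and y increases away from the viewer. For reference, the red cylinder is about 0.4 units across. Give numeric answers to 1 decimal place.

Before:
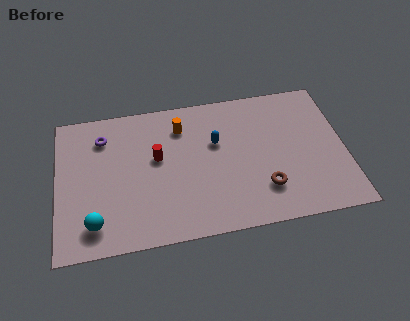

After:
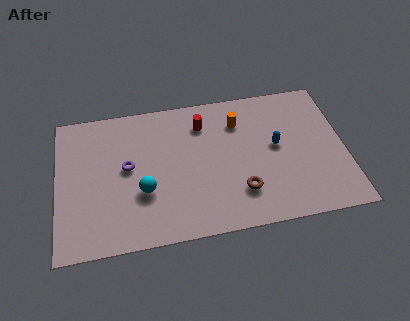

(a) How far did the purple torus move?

2.2

The purple torus was near (2.2, 6.3) before and (3.3, 4.4) after, so it travelled √(1.1² + 1.9²) ≈ 2.2 units.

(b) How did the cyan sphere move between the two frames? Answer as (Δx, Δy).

(2.3, 1.4)

The cyan sphere started near (1.7, 1.5) and ended near (4.0, 2.9).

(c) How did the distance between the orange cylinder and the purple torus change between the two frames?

+1.9

Before: roughly 3.7 units apart; after: 5.6. That's 1.9 units further apart.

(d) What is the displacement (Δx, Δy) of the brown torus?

(-1.1, 0.0)

From the two frames, the brown torus sits at roughly (9.6, 2.1) before and (8.5, 2.1) after.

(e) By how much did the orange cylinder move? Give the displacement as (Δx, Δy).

(2.7, -0.2)

The orange cylinder started near (5.9, 6.3) and ended near (8.6, 6.1).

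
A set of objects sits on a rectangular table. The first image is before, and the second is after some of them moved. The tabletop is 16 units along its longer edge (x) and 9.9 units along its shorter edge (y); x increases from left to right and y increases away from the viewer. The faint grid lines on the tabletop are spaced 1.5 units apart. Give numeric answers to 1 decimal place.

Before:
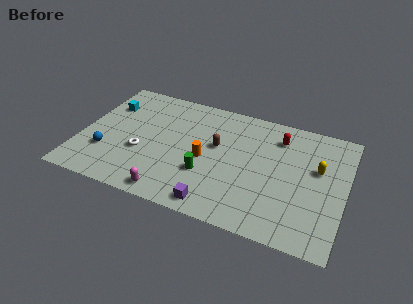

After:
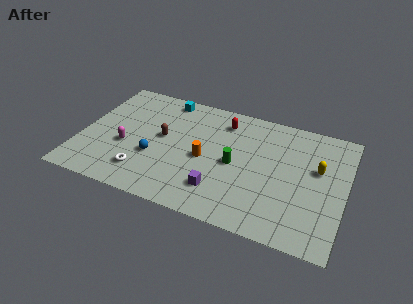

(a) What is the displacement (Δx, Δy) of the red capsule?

(-3.4, 0.2)

From the two frames, the red capsule sits at roughly (11.8, 7.8) before and (8.4, 8.0) after.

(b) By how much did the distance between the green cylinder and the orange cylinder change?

+0.6

Before: roughly 1.2 units apart; after: 1.8. That's 0.6 units further apart.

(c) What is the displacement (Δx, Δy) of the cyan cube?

(3.4, 1.7)

The cyan cube was at about (1.3, 7.1) and moved to about (4.7, 8.8).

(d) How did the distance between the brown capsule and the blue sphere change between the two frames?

-5.3

The distance was about 7.1 in the first image and 1.8 in the second, so they moved 5.3 units closer together.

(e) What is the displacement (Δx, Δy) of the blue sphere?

(2.9, 0.6)

The blue sphere started near (1.7, 3.0) and ended near (4.6, 3.6).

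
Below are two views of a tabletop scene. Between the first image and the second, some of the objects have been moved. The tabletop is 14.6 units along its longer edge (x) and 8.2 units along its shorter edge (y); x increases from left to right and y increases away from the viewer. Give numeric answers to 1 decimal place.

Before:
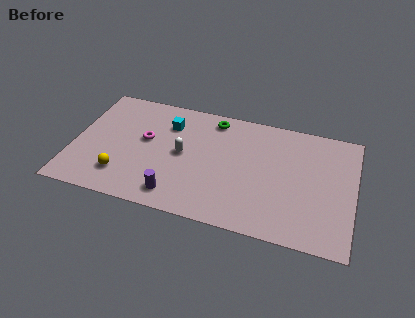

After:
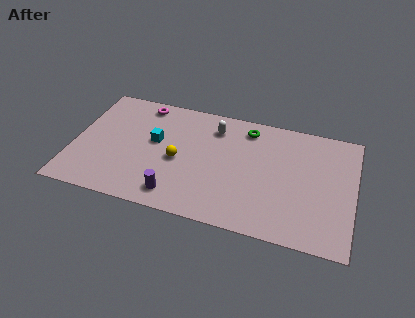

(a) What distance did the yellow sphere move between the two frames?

3.3

The yellow sphere was near (2.7, 1.9) before and (5.5, 3.7) after, so it travelled √(2.8² + 1.8²) ≈ 3.3 units.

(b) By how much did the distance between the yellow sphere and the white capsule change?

-0.5

They were about 3.8 units apart before and 3.3 after — 0.5 units closer together.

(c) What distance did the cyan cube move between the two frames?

1.5

The cyan cube was near (4.8, 6.1) before and (4.2, 4.7) after, so it travelled √(0.6² + 1.4²) ≈ 1.5 units.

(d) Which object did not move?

the purple cylinder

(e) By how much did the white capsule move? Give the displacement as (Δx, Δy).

(1.5, 2.3)

From the two frames, the white capsule sits at roughly (5.7, 4.2) before and (7.2, 6.5) after.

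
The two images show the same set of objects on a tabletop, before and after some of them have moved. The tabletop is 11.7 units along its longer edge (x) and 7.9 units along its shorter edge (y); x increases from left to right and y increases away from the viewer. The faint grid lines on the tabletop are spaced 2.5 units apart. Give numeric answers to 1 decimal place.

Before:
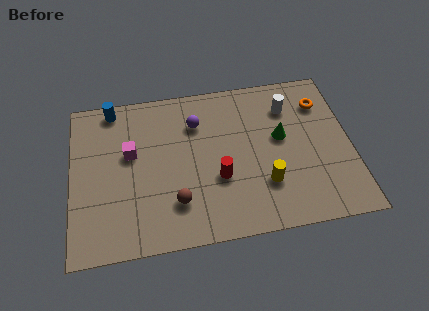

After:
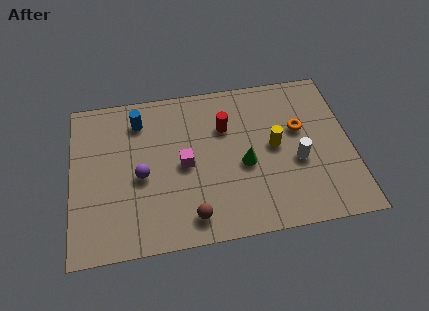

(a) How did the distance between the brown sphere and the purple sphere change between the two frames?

-0.9

Before: roughly 3.9 units apart; after: 3.0. That's 0.9 units closer together.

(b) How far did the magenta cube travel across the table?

2.4

The magenta cube was near (2.5, 4.7) before and (4.7, 3.8) after, so it travelled √(2.2² + 0.9²) ≈ 2.4 units.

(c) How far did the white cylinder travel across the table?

2.8

The white cylinder moved from about (9.2, 6.0) to (9.4, 3.2), a distance of √(0.2² + 2.8²) ≈ 2.8.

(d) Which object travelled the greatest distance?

the purple sphere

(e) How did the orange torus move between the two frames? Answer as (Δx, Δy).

(-1.0, -1.2)

The orange torus was at about (10.6, 6.0) and moved to about (9.6, 4.8).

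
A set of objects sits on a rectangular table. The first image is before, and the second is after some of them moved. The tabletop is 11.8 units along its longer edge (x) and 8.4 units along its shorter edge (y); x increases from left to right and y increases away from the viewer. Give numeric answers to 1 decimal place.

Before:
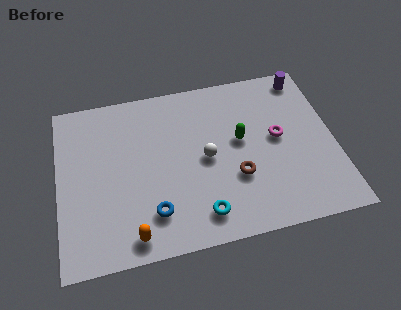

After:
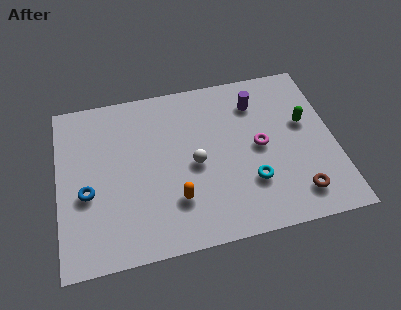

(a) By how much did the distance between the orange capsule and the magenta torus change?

-3.1

The distance was about 7.3 in the first image and 4.2 in the second, so they moved 3.1 units closer together.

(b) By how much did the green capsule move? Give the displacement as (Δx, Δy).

(2.8, 0.3)

The green capsule started near (7.8, 4.7) and ended near (10.6, 5.0).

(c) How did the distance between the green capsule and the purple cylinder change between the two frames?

-1.5

Before: roughly 4.0 units apart; after: 2.5. That's 1.5 units closer together.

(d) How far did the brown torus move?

2.9

The brown torus was near (7.5, 2.9) before and (10.0, 1.5) after, so it travelled √(2.5² + 1.4²) ≈ 2.9 units.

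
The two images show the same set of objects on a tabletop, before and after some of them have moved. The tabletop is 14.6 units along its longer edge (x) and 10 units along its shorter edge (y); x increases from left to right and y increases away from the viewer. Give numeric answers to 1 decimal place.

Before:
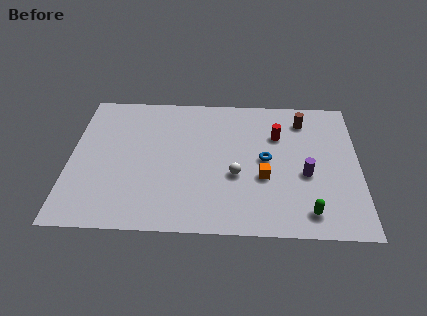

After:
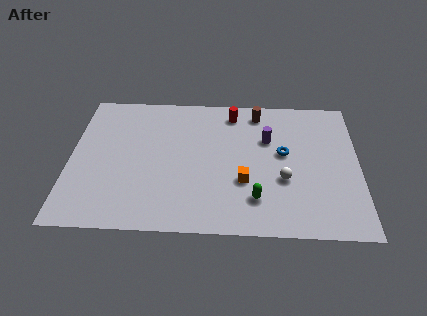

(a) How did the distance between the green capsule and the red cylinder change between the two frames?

+0.7

The distance was about 5.6 in the first image and 6.3 in the second, so they moved 0.7 units further apart.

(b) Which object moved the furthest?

the purple cylinder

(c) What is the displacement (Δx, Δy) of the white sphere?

(2.4, -0.2)

The white sphere was at about (8.4, 3.9) and moved to about (10.8, 3.7).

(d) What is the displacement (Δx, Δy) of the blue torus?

(0.9, 0.5)

From the two frames, the blue torus sits at roughly (9.9, 5.1) before and (10.8, 5.6) after.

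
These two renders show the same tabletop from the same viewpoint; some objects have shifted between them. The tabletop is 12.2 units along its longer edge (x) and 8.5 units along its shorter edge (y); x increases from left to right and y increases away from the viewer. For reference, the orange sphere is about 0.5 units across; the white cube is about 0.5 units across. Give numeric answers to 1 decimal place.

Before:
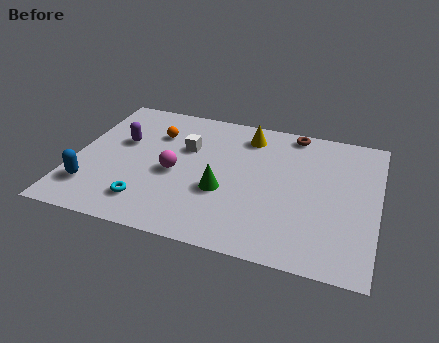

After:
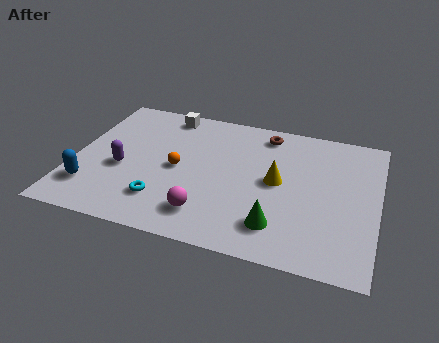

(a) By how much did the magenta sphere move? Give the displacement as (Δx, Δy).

(1.5, -2.1)

The magenta sphere was at about (4.1, 3.8) and moved to about (5.6, 1.7).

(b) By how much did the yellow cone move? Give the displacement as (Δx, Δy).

(1.4, -2.6)

The yellow cone was at about (6.8, 7.0) and moved to about (8.2, 4.4).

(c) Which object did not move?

the blue capsule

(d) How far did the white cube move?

2.2

The white cube was near (4.4, 5.5) before and (3.4, 7.5) after, so it travelled √(1.0² + 2.0²) ≈ 2.2 units.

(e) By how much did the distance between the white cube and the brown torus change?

-0.6

Before: roughly 4.7 units apart; after: 4.1. That's 0.6 units closer together.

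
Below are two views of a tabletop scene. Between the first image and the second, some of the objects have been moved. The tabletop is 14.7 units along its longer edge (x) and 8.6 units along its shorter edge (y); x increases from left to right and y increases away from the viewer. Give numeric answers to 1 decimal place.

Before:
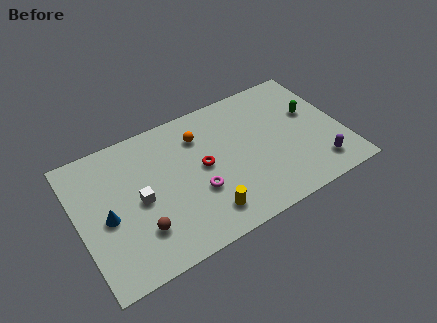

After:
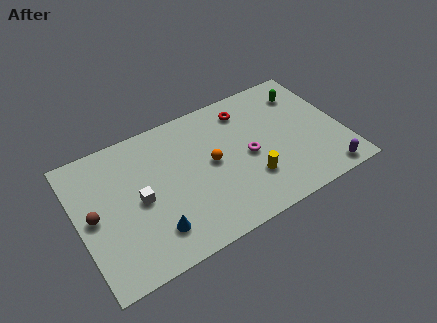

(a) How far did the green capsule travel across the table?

1.5

From (13.2, 5.2) to (13.0, 6.7), the green capsule covered √(0.2² + 1.5²) ≈ 1.5 units.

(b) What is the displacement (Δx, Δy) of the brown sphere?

(-2.3, 2.0)

From the two frames, the brown sphere sits at roughly (3.1, 2.3) before and (0.8, 4.3) after.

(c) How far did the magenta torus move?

3.1

From (6.4, 3.1) to (9.4, 4.0), the magenta torus covered √(3.0² + 0.9²) ≈ 3.1 units.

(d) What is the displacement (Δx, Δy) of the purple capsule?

(0.3, -0.7)

The purple capsule started near (13.0, 1.6) and ended near (13.3, 0.9).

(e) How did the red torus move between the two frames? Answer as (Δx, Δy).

(2.8, 2.5)

The red torus was at about (6.9, 4.5) and moved to about (9.7, 7.0).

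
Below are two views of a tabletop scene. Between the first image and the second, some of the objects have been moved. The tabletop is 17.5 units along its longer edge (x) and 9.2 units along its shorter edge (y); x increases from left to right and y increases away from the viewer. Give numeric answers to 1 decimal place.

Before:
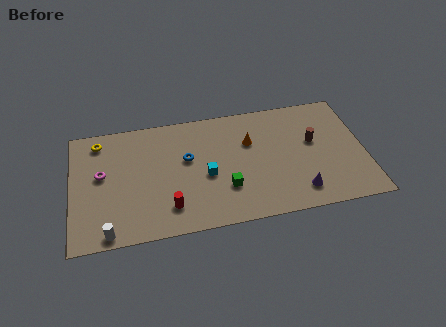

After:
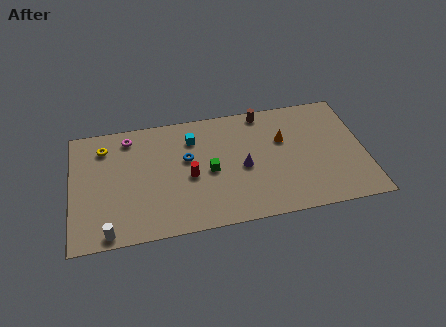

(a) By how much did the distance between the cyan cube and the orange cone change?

+2.1

Before: roughly 3.4 units apart; after: 5.5. That's 2.1 units further apart.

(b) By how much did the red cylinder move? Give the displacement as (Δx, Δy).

(1.3, 2.1)

From the two frames, the red cylinder sits at roughly (5.7, 2.0) before and (7.0, 4.1) after.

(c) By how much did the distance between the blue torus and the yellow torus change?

-0.5

They were about 5.7 units apart before and 5.2 after — 0.5 units closer together.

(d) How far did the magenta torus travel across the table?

3.1

The magenta torus moved from about (1.8, 5.2) to (3.5, 7.8), a distance of √(1.7² + 2.6²) ≈ 3.1.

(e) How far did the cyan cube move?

3.1

The cyan cube was near (8.0, 4.0) before and (7.3, 7.0) after, so it travelled √(0.7² + 3.0²) ≈ 3.1 units.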